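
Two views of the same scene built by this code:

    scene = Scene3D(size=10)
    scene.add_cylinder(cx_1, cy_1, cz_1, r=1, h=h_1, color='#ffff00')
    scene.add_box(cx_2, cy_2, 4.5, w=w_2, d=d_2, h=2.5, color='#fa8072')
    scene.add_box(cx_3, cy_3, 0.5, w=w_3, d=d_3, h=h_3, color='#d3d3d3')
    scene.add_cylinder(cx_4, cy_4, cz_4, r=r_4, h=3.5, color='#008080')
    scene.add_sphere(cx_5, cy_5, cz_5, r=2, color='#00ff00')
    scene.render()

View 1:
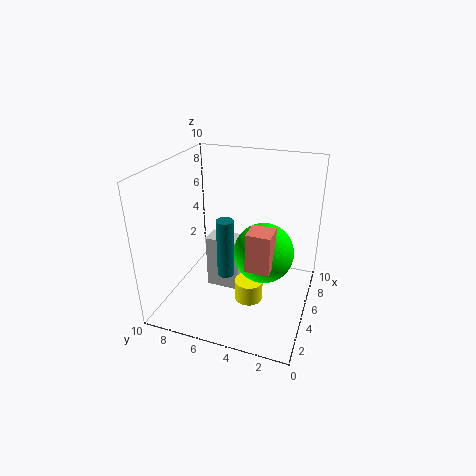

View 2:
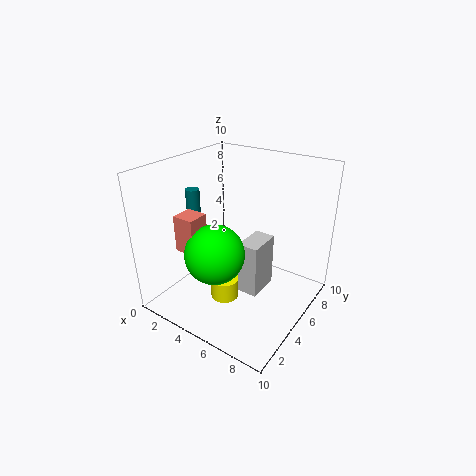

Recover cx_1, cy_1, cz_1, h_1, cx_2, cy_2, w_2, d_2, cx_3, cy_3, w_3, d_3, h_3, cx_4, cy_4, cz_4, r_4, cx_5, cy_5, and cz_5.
cx_1 = 4.5, cy_1 = 4, cz_1 = 0.5, h_1 = 1.5, cx_2 = 2, cy_2 = 2, w_2 = 1.5, d_2 = 1.5, cx_3 = 5, cy_3 = 5, w_3 = 1.5, d_3 = 2.5, h_3 = 4, cx_4 = 1.5, cy_4 = 4.5, cz_4 = 4.5, r_4 = 0.5, cx_5 = 4.5, cy_5 = 3, cz_5 = 4.5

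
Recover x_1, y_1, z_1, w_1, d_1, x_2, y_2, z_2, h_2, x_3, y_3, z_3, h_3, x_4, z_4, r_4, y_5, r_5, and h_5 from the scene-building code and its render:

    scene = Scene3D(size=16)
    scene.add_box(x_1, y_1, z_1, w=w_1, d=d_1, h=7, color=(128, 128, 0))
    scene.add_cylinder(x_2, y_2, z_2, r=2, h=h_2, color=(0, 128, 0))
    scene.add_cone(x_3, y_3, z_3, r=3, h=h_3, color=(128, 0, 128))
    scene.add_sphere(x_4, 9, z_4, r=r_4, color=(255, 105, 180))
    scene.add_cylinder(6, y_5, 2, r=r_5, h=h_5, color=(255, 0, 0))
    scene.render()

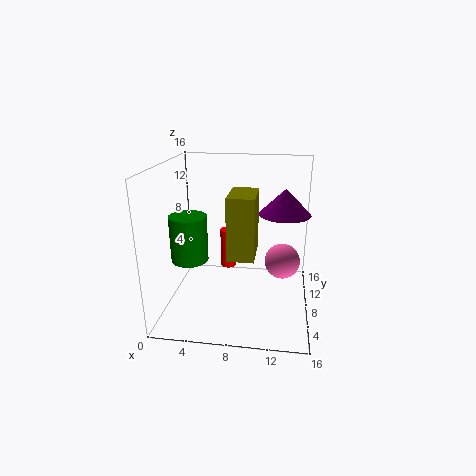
x_1 = 7; y_1 = 6; z_1 = 6; w_1 = 3; d_1 = 5; x_2 = 3; y_2 = 6; z_2 = 6; h_2 = 5; x_3 = 13; y_3 = 11; z_3 = 10; h_3 = 3; x_4 = 13; z_4 = 5; r_4 = 2; y_5 = 13; r_5 = 1; h_5 = 5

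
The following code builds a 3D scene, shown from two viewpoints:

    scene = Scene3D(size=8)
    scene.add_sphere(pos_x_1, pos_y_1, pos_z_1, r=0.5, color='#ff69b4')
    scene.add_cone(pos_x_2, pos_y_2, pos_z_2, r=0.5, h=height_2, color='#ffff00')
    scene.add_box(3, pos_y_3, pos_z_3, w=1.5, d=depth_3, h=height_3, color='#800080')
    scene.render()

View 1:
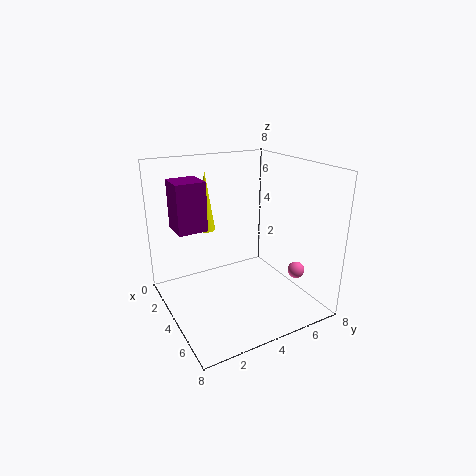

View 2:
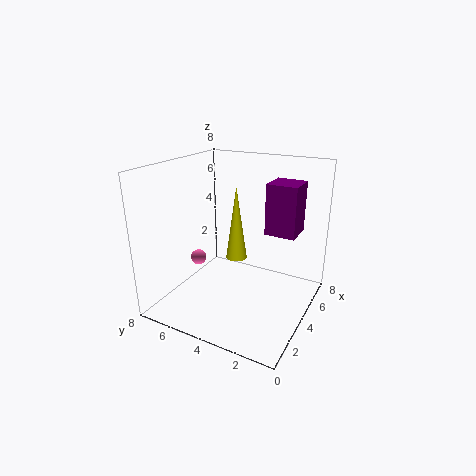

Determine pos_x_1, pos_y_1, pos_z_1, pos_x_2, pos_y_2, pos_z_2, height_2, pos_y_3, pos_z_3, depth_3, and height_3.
pos_x_1 = 5, pos_y_1 = 7.5, pos_z_1 = 1.5, pos_x_2 = 2, pos_y_2 = 3, pos_z_2 = 4, height_2 = 3.5, pos_y_3 = 0.5, pos_z_3 = 5, depth_3 = 1.5, height_3 = 2.5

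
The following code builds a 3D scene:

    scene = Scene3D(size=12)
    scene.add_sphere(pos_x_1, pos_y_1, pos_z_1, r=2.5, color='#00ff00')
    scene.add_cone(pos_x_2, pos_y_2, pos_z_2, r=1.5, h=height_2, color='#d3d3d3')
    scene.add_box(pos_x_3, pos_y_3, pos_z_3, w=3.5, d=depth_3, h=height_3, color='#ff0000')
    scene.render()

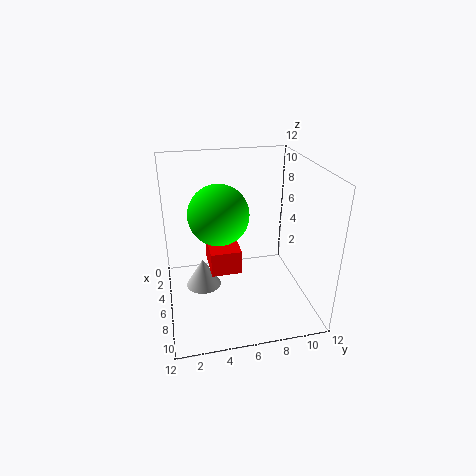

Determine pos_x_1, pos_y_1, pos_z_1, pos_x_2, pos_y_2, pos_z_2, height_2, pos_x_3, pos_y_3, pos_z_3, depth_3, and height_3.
pos_x_1 = 5.5; pos_y_1 = 4.5; pos_z_1 = 8; pos_x_2 = 5.5; pos_y_2 = 3; pos_z_2 = 1.5; height_2 = 2.5; pos_x_3 = 4; pos_y_3 = 3.5; pos_z_3 = 3.5; depth_3 = 2.5; height_3 = 2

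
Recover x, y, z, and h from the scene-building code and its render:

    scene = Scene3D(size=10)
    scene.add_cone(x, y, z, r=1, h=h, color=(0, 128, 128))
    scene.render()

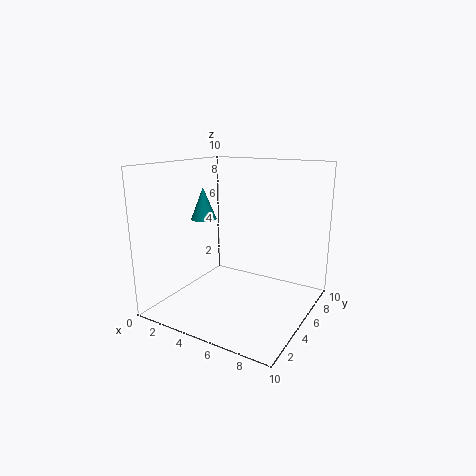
x = 1, y = 6.5, z = 5.5, h = 2.5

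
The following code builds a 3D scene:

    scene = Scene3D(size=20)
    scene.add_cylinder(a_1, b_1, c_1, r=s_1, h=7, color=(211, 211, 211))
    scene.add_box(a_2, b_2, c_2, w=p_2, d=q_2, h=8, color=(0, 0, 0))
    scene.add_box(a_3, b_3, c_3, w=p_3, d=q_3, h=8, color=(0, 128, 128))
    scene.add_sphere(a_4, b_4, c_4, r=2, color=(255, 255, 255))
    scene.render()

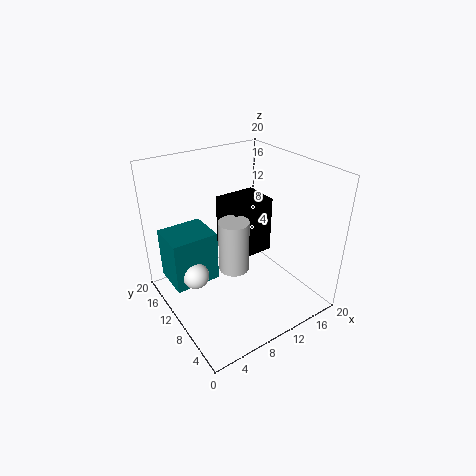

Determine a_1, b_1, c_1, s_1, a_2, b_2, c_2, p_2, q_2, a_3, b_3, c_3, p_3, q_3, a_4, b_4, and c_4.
a_1 = 8; b_1 = 8; c_1 = 7; s_1 = 2; a_2 = 9; b_2 = 9; c_2 = 7; p_2 = 6; q_2 = 5; a_3 = 2; b_3 = 14; c_3 = 1; p_3 = 7; q_3 = 6; a_4 = 5; b_4 = 14; c_4 = 3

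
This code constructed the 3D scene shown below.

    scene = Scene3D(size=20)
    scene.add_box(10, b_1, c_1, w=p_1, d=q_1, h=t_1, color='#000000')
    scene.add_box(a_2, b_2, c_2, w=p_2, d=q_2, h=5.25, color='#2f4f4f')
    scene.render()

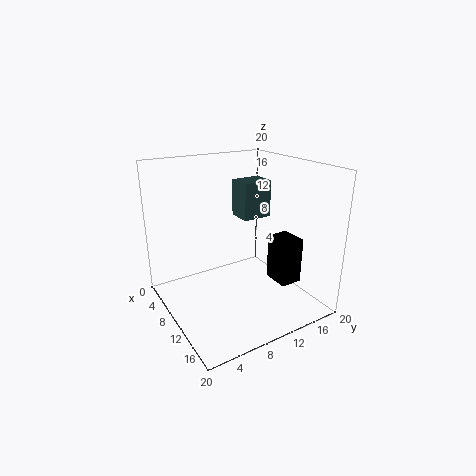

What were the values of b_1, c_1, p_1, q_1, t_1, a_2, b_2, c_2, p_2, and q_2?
b_1 = 15.25; c_1 = 2.5; p_1 = 4; q_1 = 3.25; t_1 = 6.75; a_2 = 6; b_2 = 11.5; c_2 = 12; p_2 = 3.5; q_2 = 4.25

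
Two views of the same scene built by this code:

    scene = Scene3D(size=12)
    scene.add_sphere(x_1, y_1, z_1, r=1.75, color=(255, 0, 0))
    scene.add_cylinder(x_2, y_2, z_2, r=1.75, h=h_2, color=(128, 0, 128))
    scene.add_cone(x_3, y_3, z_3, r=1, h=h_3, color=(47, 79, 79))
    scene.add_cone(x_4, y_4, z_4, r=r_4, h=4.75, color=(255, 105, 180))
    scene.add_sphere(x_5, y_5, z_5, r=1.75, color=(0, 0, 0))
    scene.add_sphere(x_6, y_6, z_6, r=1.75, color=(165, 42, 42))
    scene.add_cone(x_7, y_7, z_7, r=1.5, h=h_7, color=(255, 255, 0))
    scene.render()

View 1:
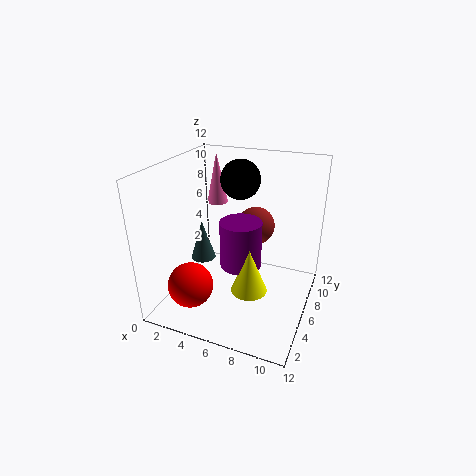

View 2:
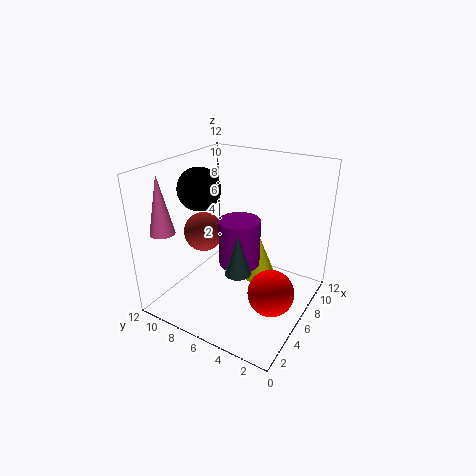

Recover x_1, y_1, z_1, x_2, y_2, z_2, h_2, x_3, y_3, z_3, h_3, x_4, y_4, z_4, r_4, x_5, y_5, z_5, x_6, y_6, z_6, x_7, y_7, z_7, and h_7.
x_1 = 3.75
y_1 = 1.75
z_1 = 3.5
x_2 = 6.25
y_2 = 6
z_2 = 3.5
h_2 = 4
x_3 = 3.5
y_3 = 4.5
z_3 = 4.5
h_3 = 3.25
x_4 = 2
y_4 = 10.5
z_4 = 7
r_4 = 1
x_5 = 5
y_5 = 9
z_5 = 10
x_6 = 6.25
y_6 = 9.75
z_6 = 5.5
x_7 = 7.5
y_7 = 4.75
z_7 = 2
h_7 = 3.75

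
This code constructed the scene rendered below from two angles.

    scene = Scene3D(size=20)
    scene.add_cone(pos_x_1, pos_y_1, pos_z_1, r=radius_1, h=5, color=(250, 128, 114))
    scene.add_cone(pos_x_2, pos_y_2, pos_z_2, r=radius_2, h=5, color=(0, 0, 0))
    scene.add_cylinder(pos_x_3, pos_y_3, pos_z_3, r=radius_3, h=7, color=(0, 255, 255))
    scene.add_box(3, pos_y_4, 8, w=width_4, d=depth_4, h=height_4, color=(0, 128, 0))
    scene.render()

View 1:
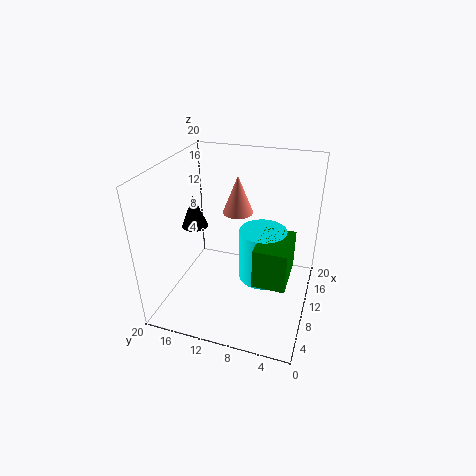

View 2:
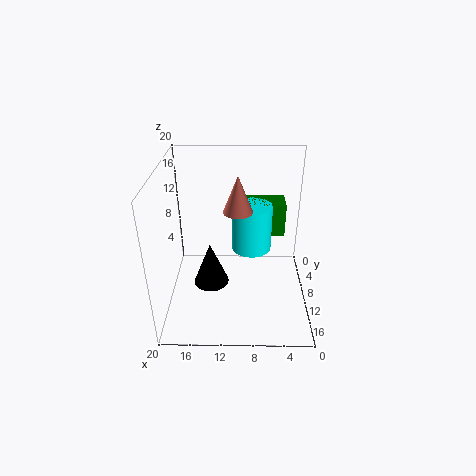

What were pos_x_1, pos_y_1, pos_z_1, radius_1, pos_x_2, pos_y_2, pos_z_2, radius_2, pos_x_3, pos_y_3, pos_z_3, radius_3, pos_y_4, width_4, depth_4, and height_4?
pos_x_1 = 10; pos_y_1 = 10; pos_z_1 = 14; radius_1 = 2; pos_x_2 = 13; pos_y_2 = 18; pos_z_2 = 9; radius_2 = 2; pos_x_3 = 8; pos_y_3 = 6; pos_z_3 = 6; radius_3 = 3; pos_y_4 = 2; width_4 = 6; depth_4 = 4; height_4 = 5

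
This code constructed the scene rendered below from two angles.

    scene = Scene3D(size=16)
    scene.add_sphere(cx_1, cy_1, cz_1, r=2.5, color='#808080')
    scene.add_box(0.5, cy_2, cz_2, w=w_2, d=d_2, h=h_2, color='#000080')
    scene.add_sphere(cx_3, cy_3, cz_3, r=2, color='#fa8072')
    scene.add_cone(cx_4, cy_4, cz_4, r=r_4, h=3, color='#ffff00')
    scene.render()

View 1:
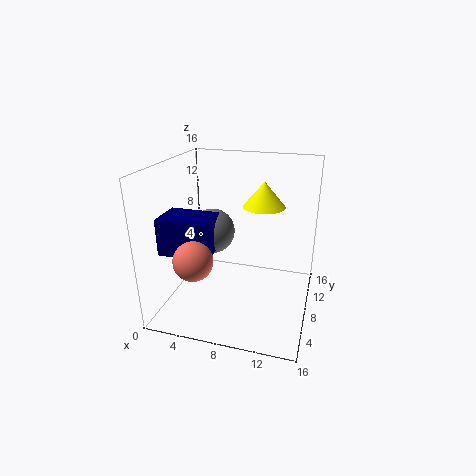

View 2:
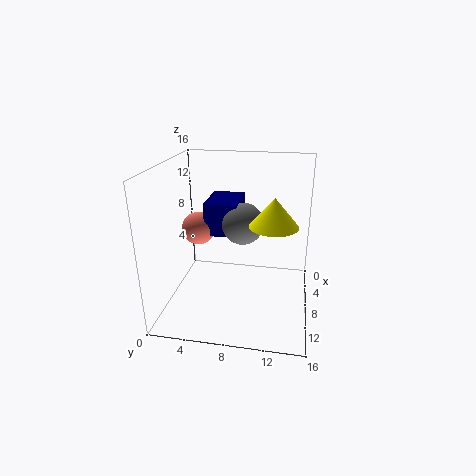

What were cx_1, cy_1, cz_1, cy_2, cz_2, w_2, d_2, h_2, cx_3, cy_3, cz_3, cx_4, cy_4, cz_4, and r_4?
cx_1 = 5; cy_1 = 8; cz_1 = 8.5; cy_2 = 3.5; cz_2 = 7; w_2 = 5.5; d_2 = 4; h_2 = 4; cx_3 = 5; cy_3 = 2.5; cz_3 = 7.5; cx_4 = 10; cy_4 = 12; cz_4 = 10.5; r_4 = 2.5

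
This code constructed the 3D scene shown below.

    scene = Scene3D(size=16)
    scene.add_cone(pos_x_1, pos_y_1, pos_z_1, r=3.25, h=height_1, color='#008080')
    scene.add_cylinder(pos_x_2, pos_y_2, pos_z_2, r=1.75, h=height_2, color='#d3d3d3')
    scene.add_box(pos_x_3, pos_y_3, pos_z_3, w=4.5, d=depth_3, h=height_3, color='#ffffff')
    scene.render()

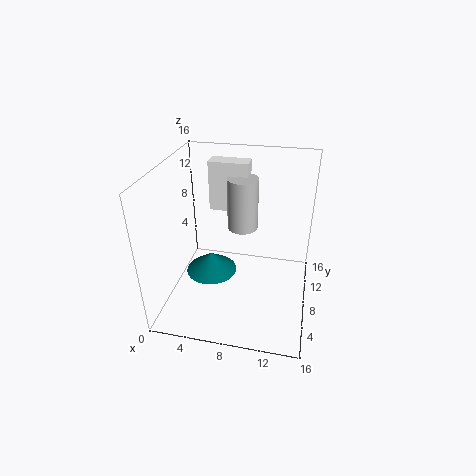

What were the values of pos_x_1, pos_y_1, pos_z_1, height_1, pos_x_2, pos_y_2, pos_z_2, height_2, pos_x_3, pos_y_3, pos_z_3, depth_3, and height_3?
pos_x_1 = 3.75; pos_y_1 = 11; pos_z_1 = 0.75; height_1 = 2.5; pos_x_2 = 8; pos_y_2 = 10.5; pos_z_2 = 8; height_2 = 6; pos_x_3 = 4; pos_y_3 = 10.75; pos_z_3 = 9.75; depth_3 = 2; height_3 = 5.75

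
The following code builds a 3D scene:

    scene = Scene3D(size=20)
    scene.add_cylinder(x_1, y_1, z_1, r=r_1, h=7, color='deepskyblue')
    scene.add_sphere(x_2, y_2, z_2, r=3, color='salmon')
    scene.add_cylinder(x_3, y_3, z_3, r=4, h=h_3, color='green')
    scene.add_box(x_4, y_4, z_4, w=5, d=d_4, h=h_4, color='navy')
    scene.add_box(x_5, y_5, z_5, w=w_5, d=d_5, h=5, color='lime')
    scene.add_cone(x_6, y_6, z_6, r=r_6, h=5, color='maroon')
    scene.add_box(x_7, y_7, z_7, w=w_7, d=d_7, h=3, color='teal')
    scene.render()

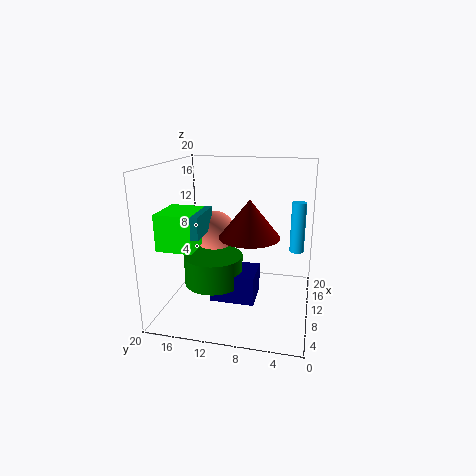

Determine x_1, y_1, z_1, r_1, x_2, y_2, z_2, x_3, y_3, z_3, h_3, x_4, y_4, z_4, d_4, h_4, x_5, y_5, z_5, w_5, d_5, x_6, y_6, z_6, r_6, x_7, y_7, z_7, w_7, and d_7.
x_1 = 12
y_1 = 2
z_1 = 8
r_1 = 1
x_2 = 12
y_2 = 14
z_2 = 10
x_3 = 8
y_3 = 13
z_3 = 4
h_3 = 4
x_4 = 6
y_4 = 7
z_4 = 2
d_4 = 6
h_4 = 4
x_5 = 5
y_5 = 15
z_5 = 9
w_5 = 6
d_5 = 5
x_6 = 8
y_6 = 8
z_6 = 11
r_6 = 4
x_7 = 5
y_7 = 14
z_7 = 11
w_7 = 6
d_7 = 4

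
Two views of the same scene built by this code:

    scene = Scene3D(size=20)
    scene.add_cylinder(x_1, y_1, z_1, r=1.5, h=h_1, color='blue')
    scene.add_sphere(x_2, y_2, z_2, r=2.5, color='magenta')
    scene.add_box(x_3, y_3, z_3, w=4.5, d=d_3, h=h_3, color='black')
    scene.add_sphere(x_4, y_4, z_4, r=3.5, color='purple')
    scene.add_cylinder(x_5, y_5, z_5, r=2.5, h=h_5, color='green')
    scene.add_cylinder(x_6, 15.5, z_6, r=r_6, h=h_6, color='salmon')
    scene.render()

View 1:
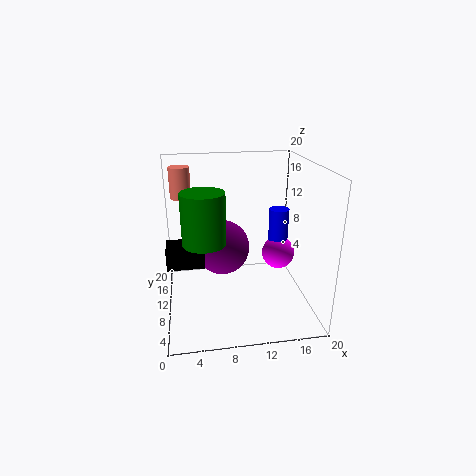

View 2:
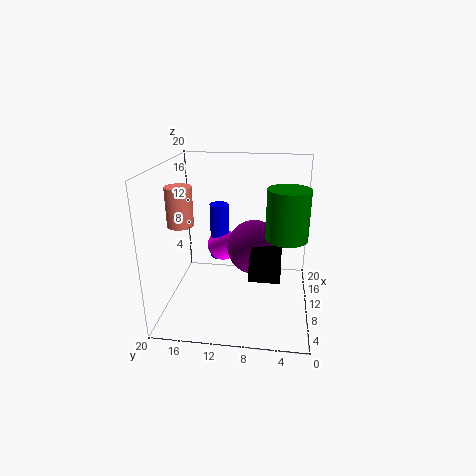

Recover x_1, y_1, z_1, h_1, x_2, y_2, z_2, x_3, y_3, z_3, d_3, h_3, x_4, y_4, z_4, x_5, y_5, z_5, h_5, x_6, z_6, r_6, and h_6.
x_1 = 17, y_1 = 14, z_1 = 3.5, h_1 = 9, x_2 = 17, y_2 = 13.5, z_2 = 5.5, x_3 = 0.5, y_3 = 4, z_3 = 9, d_3 = 3.5, h_3 = 2.5, x_4 = 7.5, y_4 = 7.5, z_4 = 10, x_5 = 5, y_5 = 3.5, z_5 = 12.5, h_5 = 6, x_6 = 2.5, z_6 = 14.5, r_6 = 1.5, h_6 = 4.5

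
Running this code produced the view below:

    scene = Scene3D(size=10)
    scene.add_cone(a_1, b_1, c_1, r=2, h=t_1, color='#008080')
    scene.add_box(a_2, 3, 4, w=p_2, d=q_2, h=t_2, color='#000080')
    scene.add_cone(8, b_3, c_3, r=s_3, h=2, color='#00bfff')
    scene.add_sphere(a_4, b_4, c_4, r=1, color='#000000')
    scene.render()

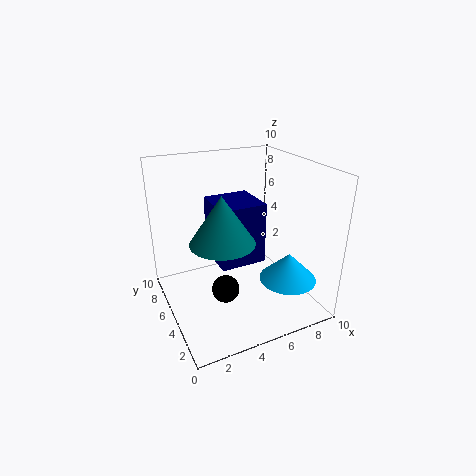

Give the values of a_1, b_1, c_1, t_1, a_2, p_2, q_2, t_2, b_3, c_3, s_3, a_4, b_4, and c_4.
a_1 = 3, b_1 = 3, c_1 = 6, t_1 = 3, a_2 = 3, p_2 = 3, q_2 = 3, t_2 = 4, b_3 = 3, c_3 = 2, s_3 = 2, a_4 = 4, b_4 = 5, c_4 = 1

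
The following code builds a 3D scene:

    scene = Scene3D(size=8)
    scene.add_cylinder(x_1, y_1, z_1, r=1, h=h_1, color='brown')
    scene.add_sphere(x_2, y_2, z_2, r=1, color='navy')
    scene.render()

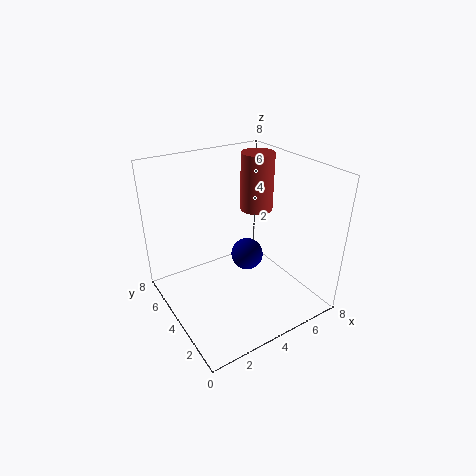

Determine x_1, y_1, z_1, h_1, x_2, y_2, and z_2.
x_1 = 6.5; y_1 = 5.75; z_1 = 4.5; h_1 = 3.5; x_2 = 5.5; y_2 = 5.25; z_2 = 1.75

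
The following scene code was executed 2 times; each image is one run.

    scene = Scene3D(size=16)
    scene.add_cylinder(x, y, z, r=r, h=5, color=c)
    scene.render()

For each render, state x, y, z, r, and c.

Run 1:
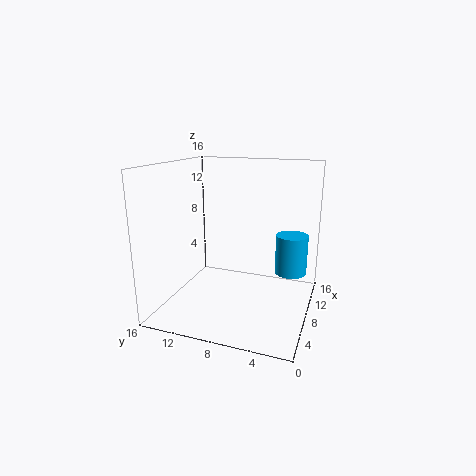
x = 14
y = 3
z = 2
r = 2
c = 'deepskyblue'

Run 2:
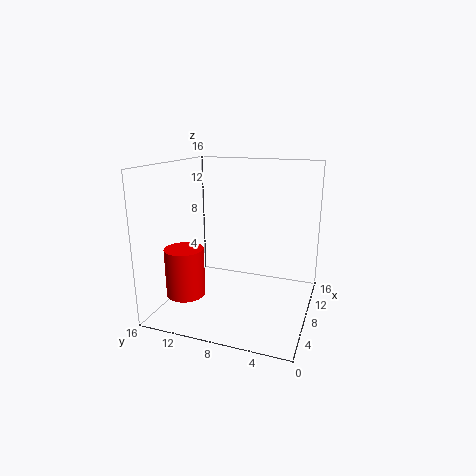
x = 3
y = 12
z = 3
r = 2
c = 'red'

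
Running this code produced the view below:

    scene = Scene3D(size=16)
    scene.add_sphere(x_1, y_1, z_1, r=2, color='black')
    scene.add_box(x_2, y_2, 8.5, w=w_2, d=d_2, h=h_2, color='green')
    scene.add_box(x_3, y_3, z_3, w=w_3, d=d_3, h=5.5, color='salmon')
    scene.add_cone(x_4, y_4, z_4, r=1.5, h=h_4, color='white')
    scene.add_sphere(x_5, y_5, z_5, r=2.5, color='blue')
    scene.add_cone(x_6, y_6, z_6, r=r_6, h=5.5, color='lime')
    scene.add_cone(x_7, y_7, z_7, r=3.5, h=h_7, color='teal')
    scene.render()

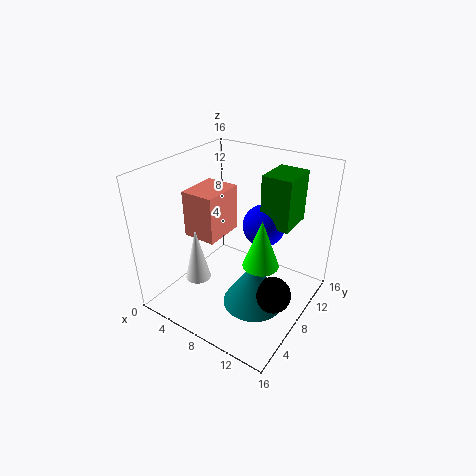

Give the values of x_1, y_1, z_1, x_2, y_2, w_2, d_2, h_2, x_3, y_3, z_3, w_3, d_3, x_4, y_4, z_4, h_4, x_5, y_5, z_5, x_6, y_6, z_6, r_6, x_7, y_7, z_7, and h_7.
x_1 = 13, y_1 = 7.5, z_1 = 2.5, x_2 = 9, y_2 = 11, w_2 = 3.5, d_2 = 4.5, h_2 = 6, x_3 = 1.5, y_3 = 6.5, z_3 = 7, w_3 = 4, d_3 = 5, x_4 = 3.5, y_4 = 6, z_4 = 2, h_4 = 6.5, x_5 = 9, y_5 = 12, z_5 = 8, x_6 = 11, y_6 = 8, z_6 = 5.5, r_6 = 2, x_7 = 10.5, y_7 = 7.5, z_7 = 0.5, h_7 = 5.5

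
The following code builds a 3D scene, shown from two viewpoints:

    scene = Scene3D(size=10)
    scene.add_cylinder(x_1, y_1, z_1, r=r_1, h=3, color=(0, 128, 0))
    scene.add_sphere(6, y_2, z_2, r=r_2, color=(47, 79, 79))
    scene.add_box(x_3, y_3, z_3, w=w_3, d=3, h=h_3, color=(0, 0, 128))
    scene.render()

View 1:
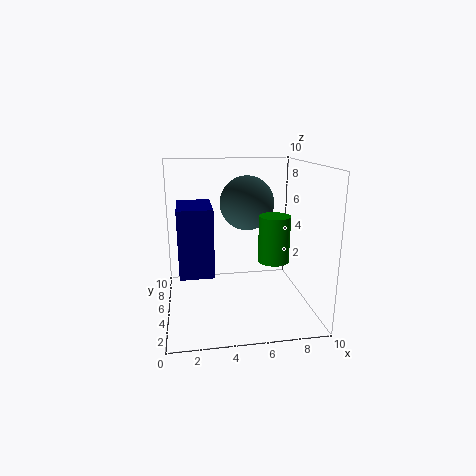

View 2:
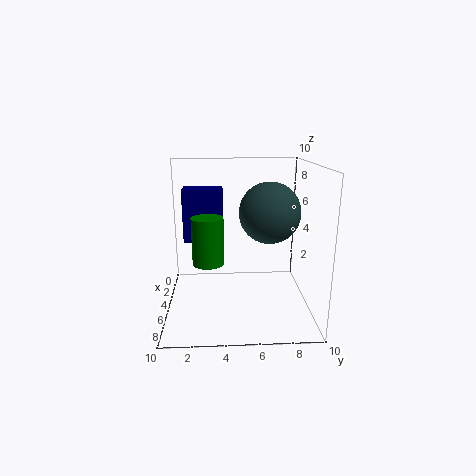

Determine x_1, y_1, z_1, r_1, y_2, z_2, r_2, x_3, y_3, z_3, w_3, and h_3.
x_1 = 7; y_1 = 3; z_1 = 4; r_1 = 1; y_2 = 7; z_2 = 7; r_2 = 2; x_3 = 1; y_3 = 1; z_3 = 4; w_3 = 2; h_3 = 4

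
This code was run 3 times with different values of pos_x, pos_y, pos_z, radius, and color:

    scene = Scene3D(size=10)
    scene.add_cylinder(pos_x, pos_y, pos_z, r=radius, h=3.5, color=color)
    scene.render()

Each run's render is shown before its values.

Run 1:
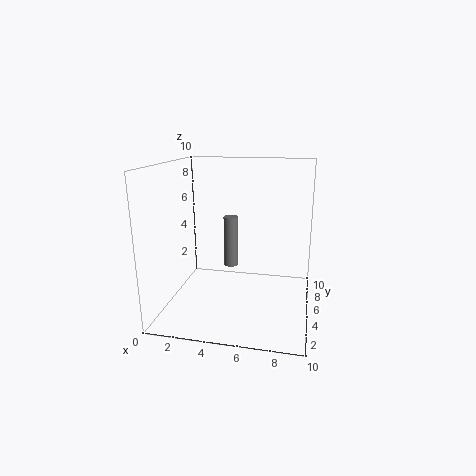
pos_x = 4.5
pos_y = 5
pos_z = 3
radius = 0.5
color = 'gray'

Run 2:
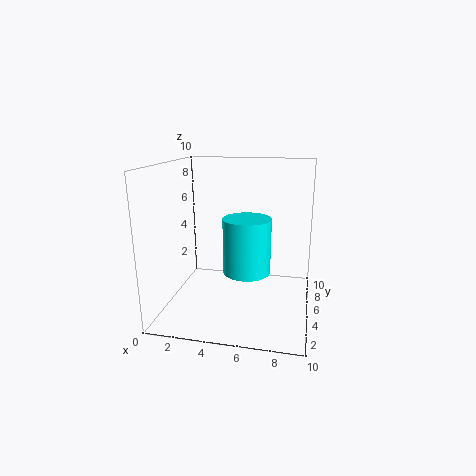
pos_x = 6
pos_y = 3
pos_z = 3.5
radius = 1.5
color = 'cyan'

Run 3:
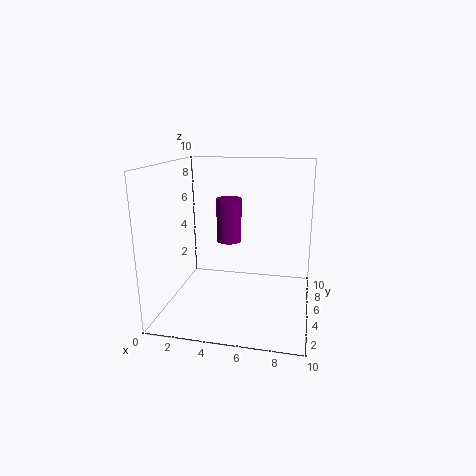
pos_x = 3.5
pos_y = 8.5
pos_z = 3.5
radius = 1
color = 'purple'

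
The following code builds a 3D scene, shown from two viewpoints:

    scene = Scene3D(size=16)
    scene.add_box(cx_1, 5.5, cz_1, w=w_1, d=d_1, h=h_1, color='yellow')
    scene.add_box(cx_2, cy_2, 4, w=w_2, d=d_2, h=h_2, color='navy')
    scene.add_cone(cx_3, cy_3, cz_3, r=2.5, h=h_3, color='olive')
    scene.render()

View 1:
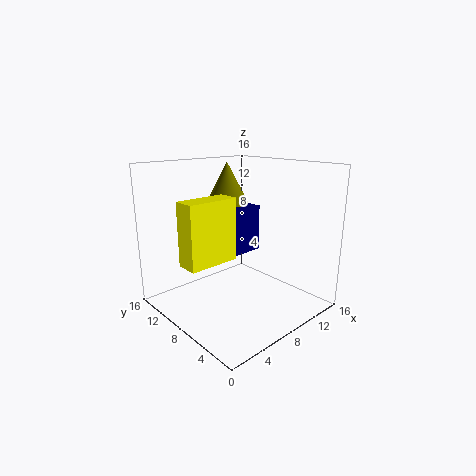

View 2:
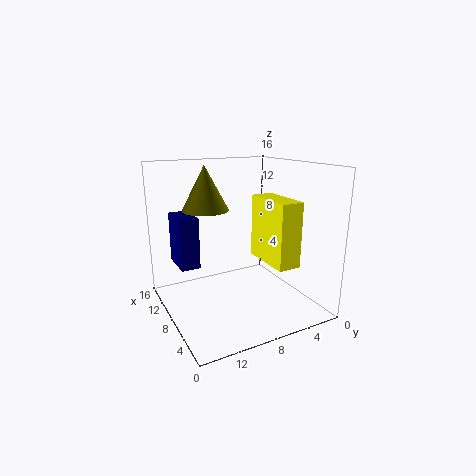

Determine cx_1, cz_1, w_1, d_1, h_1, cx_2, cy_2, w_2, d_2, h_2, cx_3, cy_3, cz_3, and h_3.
cx_1 = 0.25; cz_1 = 7; w_1 = 5.25; d_1 = 2.25; h_1 = 6.25; cx_2 = 10.75; cy_2 = 11.5; w_2 = 4.25; d_2 = 2.25; h_2 = 6; cx_3 = 9.25; cy_3 = 11.25; cz_3 = 11.25; h_3 = 4.75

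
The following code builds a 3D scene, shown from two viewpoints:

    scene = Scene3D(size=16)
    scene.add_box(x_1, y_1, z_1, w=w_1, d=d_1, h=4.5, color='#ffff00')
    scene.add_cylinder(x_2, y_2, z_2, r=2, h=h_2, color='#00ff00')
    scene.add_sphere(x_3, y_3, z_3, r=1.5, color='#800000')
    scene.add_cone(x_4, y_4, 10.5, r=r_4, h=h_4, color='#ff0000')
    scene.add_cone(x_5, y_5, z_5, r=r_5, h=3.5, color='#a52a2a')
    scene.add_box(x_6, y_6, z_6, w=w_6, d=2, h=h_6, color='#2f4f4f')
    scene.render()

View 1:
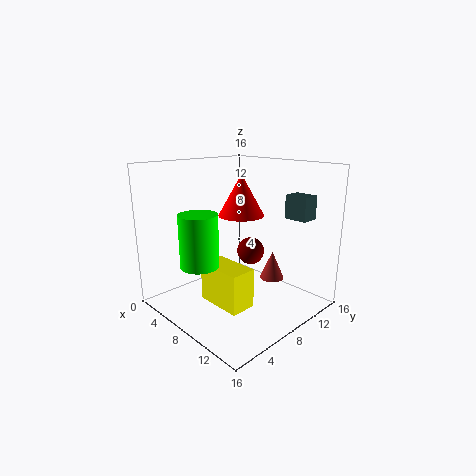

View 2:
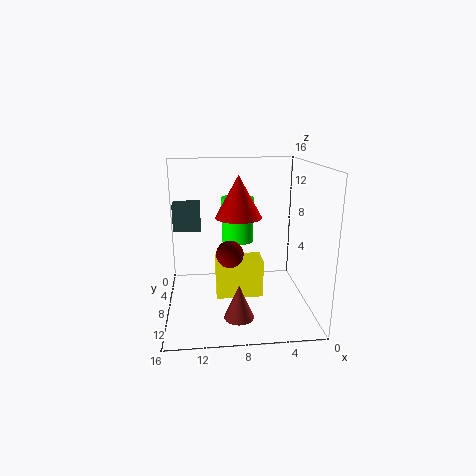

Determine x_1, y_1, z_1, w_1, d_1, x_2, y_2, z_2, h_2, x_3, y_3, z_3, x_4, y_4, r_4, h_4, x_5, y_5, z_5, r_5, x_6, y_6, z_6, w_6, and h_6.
x_1 = 5, y_1 = 5, z_1 = 0.5, w_1 = 5.5, d_1 = 3, x_2 = 7.5, y_2 = 3, z_2 = 6, h_2 = 5.5, x_3 = 9, y_3 = 9, z_3 = 6.5, x_4 = 8, y_4 = 8.5, r_4 = 2.5, h_4 = 4.5, x_5 = 8.5, y_5 = 13.5, z_5 = 1.5, r_5 = 1.5, x_6 = 12, y_6 = 11, z_6 = 10.5, w_6 = 2.5, h_6 = 2.5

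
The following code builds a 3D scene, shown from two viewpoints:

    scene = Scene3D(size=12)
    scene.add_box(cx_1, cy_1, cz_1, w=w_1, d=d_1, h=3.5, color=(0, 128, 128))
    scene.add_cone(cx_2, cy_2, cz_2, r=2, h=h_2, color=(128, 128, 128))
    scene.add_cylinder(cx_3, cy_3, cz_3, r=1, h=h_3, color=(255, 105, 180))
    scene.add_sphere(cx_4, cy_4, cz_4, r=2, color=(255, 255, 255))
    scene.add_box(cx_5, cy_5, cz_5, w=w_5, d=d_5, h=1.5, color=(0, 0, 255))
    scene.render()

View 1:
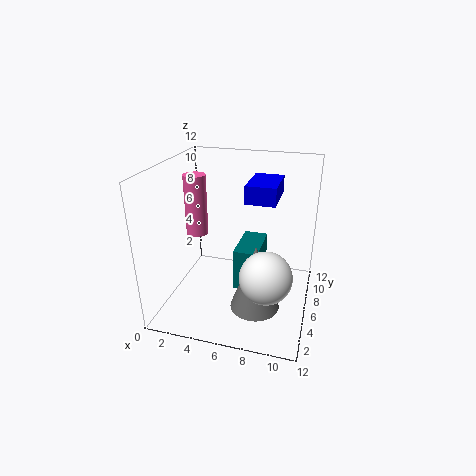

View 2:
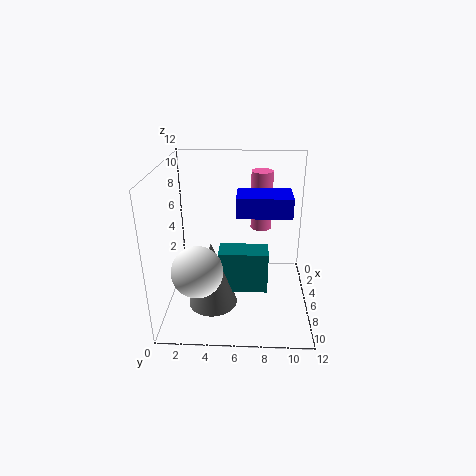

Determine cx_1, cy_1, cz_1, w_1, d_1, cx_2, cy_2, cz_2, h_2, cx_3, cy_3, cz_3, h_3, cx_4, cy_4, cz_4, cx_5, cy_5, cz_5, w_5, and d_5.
cx_1 = 6; cy_1 = 4.5; cz_1 = 2; w_1 = 2; d_1 = 4; cx_2 = 8; cy_2 = 4; cz_2 = 1; h_2 = 5.5; cx_3 = 1.5; cy_3 = 8; cz_3 = 5; h_3 = 5.5; cx_4 = 9; cy_4 = 3; cz_4 = 4.5; cx_5 = 6.5; cy_5 = 6; cz_5 = 9; w_5 = 2.5; d_5 = 4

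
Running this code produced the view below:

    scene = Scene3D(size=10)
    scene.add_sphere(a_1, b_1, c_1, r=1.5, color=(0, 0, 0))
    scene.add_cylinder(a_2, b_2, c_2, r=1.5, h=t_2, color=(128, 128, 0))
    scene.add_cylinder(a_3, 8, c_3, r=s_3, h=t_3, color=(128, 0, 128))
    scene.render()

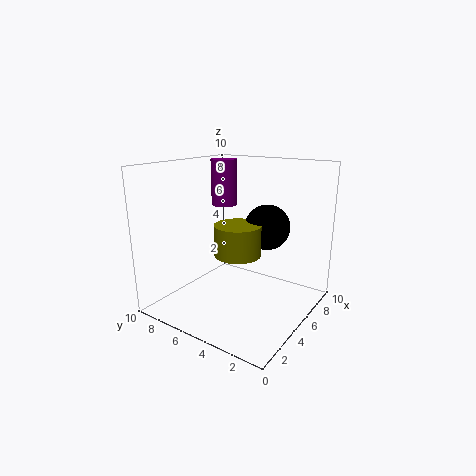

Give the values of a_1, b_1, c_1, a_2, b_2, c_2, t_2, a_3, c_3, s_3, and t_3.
a_1 = 5.5; b_1 = 3; c_1 = 6; a_2 = 3.5; b_2 = 4; c_2 = 4.5; t_2 = 2; a_3 = 7.5; c_3 = 6.5; s_3 = 1; t_3 = 3.5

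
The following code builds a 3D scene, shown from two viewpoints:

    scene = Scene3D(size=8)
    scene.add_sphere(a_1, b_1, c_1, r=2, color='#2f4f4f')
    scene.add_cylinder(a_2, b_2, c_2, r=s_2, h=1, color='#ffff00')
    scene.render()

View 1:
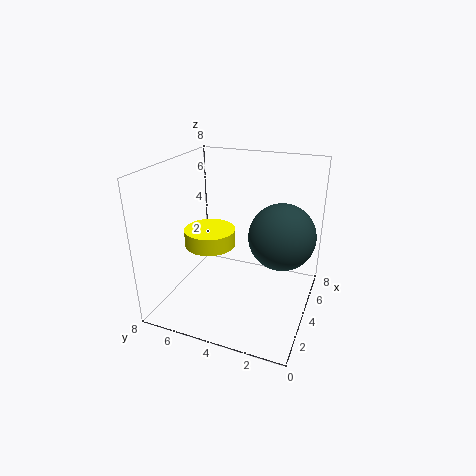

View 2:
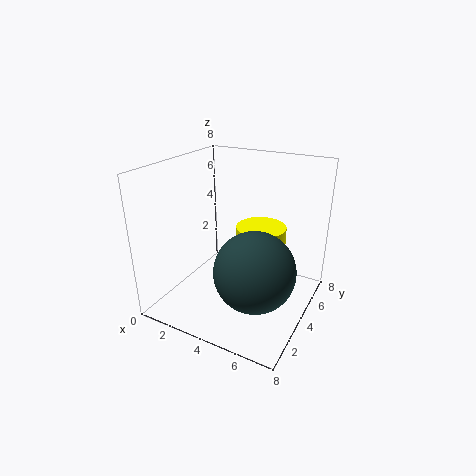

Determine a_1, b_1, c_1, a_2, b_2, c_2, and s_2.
a_1 = 6, b_1 = 2, c_1 = 3.5, a_2 = 4.5, b_2 = 6, c_2 = 3, s_2 = 1.5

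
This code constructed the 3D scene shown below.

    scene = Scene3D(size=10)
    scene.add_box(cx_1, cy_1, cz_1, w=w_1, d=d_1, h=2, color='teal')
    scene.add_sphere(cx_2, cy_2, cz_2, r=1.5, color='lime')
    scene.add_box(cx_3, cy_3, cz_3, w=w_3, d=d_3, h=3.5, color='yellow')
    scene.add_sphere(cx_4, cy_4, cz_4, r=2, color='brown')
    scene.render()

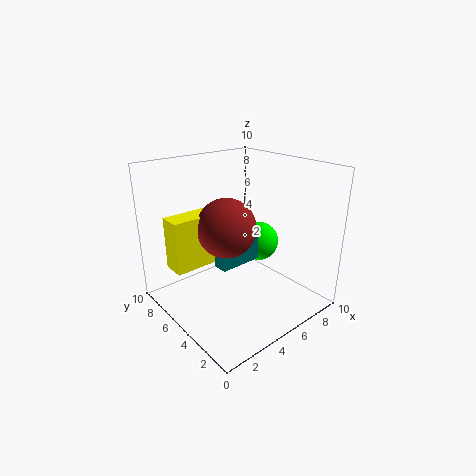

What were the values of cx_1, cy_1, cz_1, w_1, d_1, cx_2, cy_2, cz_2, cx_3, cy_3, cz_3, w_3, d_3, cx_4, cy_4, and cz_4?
cx_1 = 3, cy_1 = 4, cz_1 = 3.5, w_1 = 3, d_1 = 1, cx_2 = 8, cy_2 = 6, cz_2 = 3.5, cx_3 = 0.5, cy_3 = 5.5, cz_3 = 3.5, w_3 = 3, d_3 = 1.5, cx_4 = 4, cy_4 = 5, cz_4 = 6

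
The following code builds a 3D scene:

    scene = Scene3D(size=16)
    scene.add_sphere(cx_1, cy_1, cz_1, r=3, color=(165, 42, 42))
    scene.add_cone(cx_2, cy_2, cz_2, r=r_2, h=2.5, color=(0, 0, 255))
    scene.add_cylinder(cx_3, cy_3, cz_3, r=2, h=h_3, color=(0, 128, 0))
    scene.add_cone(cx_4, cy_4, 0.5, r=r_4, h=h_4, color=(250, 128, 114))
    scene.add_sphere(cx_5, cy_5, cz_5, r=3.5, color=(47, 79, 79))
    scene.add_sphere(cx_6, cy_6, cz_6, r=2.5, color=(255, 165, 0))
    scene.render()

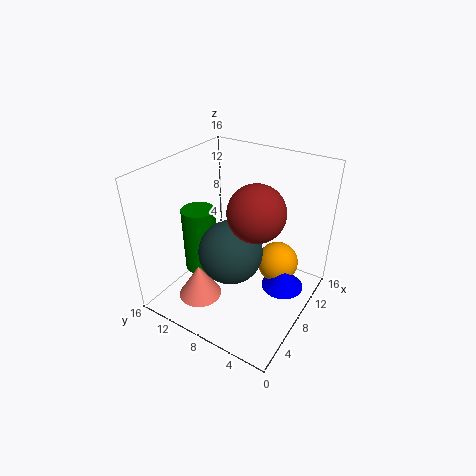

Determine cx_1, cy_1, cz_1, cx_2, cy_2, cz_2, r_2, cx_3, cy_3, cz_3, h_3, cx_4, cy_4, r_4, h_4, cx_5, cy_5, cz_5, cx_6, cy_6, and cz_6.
cx_1 = 7.5
cy_1 = 5.5
cz_1 = 12
cx_2 = 11
cy_2 = 3.5
cz_2 = 1
r_2 = 2.5
cx_3 = 8
cy_3 = 13.5
cz_3 = 2
h_3 = 8
cx_4 = 5
cy_4 = 11.5
r_4 = 2.5
h_4 = 4
cx_5 = 6.5
cy_5 = 8
cz_5 = 7
cx_6 = 12.5
cy_6 = 5
cz_6 = 3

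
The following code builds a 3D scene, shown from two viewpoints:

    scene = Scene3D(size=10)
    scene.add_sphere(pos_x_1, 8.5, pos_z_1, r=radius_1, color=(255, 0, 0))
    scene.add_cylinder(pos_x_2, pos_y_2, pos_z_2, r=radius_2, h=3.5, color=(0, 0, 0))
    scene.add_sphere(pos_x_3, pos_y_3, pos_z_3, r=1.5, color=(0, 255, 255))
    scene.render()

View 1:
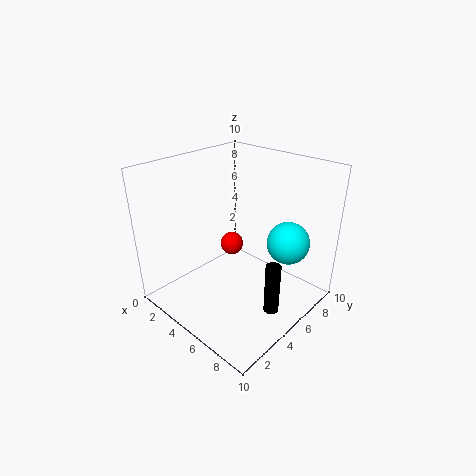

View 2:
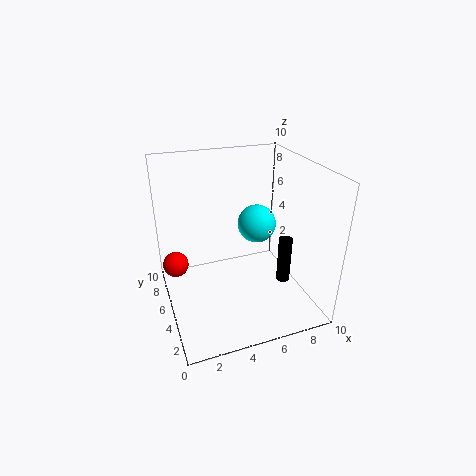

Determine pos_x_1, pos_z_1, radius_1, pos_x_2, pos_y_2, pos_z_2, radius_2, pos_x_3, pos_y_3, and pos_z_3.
pos_x_1 = 1
pos_z_1 = 1.5
radius_1 = 1
pos_x_2 = 8.5
pos_y_2 = 4.5
pos_z_2 = 1
radius_2 = 0.5
pos_x_3 = 7.5
pos_y_3 = 7.5
pos_z_3 = 4.5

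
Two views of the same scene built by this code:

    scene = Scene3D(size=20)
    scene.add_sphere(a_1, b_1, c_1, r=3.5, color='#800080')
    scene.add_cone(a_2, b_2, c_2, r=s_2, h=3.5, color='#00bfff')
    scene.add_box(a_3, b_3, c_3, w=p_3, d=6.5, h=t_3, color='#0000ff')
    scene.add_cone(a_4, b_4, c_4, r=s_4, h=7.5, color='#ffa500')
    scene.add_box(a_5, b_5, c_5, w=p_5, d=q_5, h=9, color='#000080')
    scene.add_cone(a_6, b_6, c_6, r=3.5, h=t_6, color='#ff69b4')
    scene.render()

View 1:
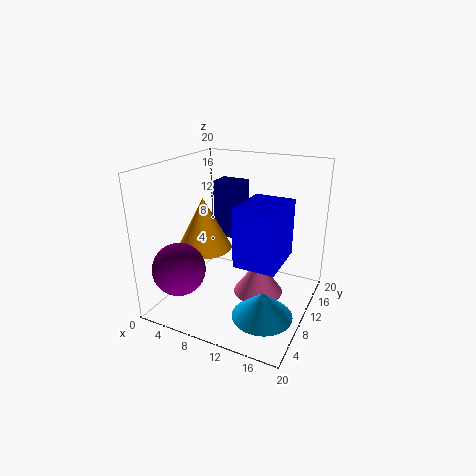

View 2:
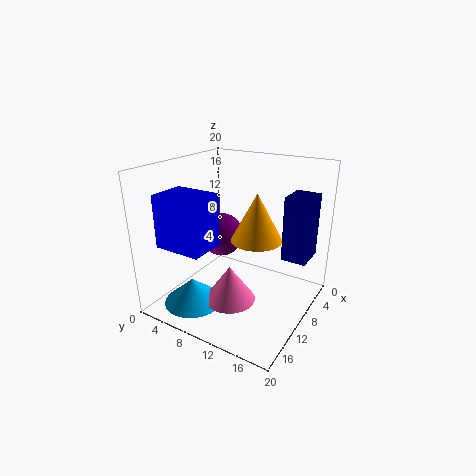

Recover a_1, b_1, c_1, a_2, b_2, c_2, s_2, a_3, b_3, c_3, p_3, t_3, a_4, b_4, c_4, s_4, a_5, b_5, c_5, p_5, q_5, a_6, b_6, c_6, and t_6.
a_1 = 4.5; b_1 = 3.5; c_1 = 7; a_2 = 15.5; b_2 = 6; c_2 = 1.5; s_2 = 4; a_3 = 13; b_3 = 2.5; c_3 = 10; p_3 = 5; t_3 = 7; a_4 = 4.5; b_4 = 10; c_4 = 7.5; s_4 = 4; a_5 = 3; b_5 = 15.5; c_5 = 7; p_5 = 4.5; q_5 = 3.5; a_6 = 13; b_6 = 10.5; c_6 = 2; t_6 = 5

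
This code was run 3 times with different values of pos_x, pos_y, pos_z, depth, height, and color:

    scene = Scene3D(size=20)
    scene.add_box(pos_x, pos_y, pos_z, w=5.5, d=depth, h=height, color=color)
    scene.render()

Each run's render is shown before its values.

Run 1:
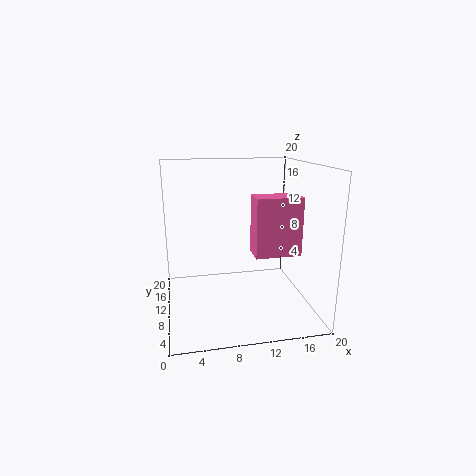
pos_x = 10.5, pos_y = 2, pos_z = 10, depth = 3, height = 7, color = 'hotpink'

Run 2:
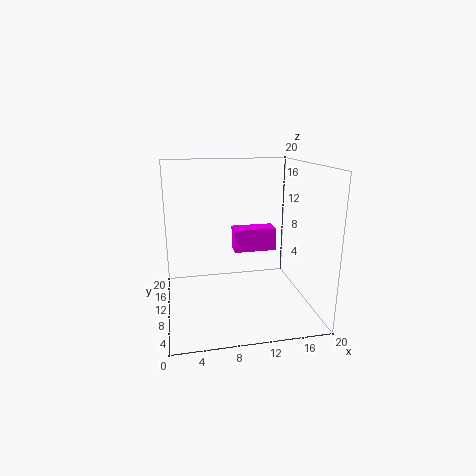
pos_x = 9, pos_y = 7, pos_z = 9, depth = 2.5, height = 3, color = 'magenta'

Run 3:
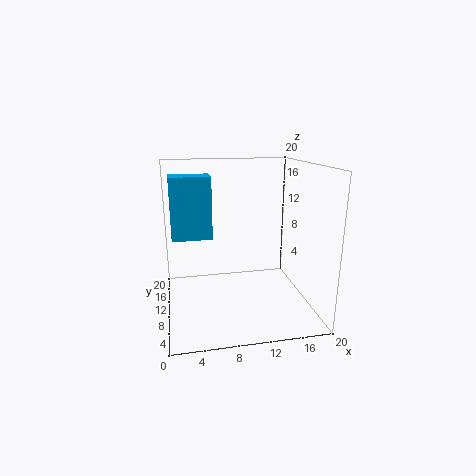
pos_x = 1, pos_y = 10, pos_z = 10, depth = 3.5, height = 8.5, color = 'deepskyblue'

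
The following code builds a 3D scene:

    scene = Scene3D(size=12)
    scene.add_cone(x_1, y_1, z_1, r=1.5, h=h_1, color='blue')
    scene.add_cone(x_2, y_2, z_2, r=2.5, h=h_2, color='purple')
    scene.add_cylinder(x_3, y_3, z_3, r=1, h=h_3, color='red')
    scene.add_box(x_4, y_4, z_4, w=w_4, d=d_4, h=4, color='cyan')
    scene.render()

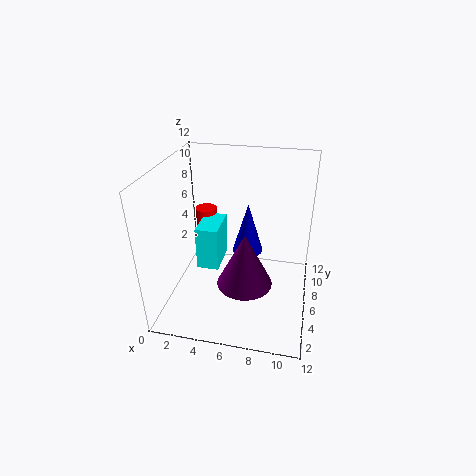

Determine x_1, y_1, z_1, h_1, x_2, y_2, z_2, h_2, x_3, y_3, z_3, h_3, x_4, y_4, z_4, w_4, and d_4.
x_1 = 6; y_1 = 10.5; z_1 = 2; h_1 = 5; x_2 = 6.5; y_2 = 6.5; z_2 = 1; h_2 = 5; x_3 = 2; y_3 = 10; z_3 = 4; h_3 = 2.5; x_4 = 2; y_4 = 6.5; z_4 = 2; w_4 = 2; d_4 = 3.5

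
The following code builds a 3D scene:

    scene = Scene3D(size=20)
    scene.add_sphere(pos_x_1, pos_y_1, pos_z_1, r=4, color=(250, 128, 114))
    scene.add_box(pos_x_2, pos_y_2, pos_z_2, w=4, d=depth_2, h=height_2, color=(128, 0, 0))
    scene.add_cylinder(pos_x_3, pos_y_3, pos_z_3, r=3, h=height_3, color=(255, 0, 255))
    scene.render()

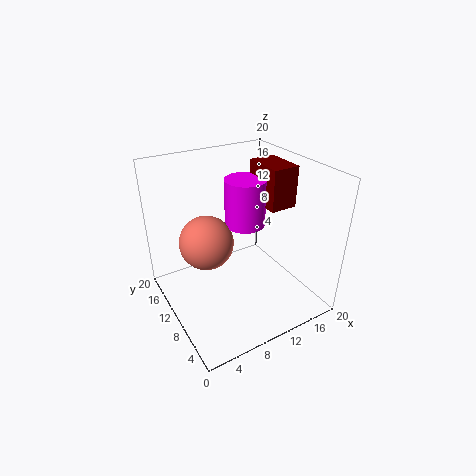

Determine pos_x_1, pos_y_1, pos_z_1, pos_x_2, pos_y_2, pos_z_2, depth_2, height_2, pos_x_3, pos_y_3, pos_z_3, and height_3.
pos_x_1 = 7, pos_y_1 = 14, pos_z_1 = 8, pos_x_2 = 15, pos_y_2 = 9, pos_z_2 = 13, depth_2 = 6, height_2 = 6, pos_x_3 = 13, pos_y_3 = 13, pos_z_3 = 10, height_3 = 7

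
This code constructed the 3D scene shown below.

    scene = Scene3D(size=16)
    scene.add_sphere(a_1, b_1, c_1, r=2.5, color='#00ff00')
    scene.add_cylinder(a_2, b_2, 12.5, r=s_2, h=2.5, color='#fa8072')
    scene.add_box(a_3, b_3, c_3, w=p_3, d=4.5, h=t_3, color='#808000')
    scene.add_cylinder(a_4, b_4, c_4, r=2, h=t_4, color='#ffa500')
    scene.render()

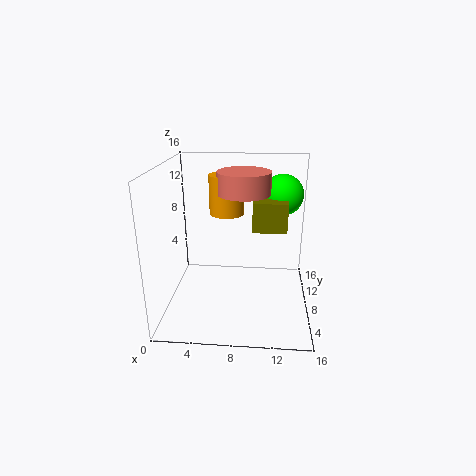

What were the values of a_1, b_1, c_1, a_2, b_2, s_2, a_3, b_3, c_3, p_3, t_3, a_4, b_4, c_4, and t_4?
a_1 = 13; b_1 = 13.5; c_1 = 11.5; a_2 = 8.5; b_2 = 10; s_2 = 3; a_3 = 9.5; b_3 = 9.5; c_3 = 8; p_3 = 4; t_3 = 3.5; a_4 = 6.5; b_4 = 10.5; c_4 = 10; t_4 = 4.5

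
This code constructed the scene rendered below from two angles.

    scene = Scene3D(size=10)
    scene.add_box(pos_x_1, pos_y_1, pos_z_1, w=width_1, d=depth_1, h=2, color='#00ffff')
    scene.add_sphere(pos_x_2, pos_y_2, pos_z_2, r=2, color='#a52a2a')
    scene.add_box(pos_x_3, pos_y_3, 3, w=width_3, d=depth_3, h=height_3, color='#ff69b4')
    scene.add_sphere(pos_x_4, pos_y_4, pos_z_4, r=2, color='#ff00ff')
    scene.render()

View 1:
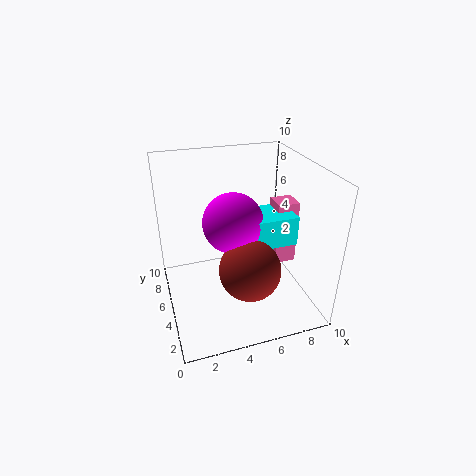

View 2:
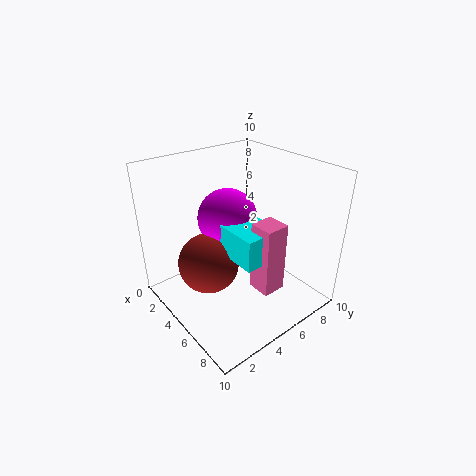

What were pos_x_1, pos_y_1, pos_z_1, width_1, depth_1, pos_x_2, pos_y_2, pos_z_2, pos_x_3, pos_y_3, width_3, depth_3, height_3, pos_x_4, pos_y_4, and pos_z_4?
pos_x_1 = 5.5, pos_y_1 = 3, pos_z_1 = 5, width_1 = 3, depth_1 = 2.5, pos_x_2 = 5, pos_y_2 = 2.5, pos_z_2 = 4, pos_x_3 = 7.5, pos_y_3 = 4, width_3 = 1.5, depth_3 = 1.5, height_3 = 4.5, pos_x_4 = 4.5, pos_y_4 = 4.5, pos_z_4 = 6.5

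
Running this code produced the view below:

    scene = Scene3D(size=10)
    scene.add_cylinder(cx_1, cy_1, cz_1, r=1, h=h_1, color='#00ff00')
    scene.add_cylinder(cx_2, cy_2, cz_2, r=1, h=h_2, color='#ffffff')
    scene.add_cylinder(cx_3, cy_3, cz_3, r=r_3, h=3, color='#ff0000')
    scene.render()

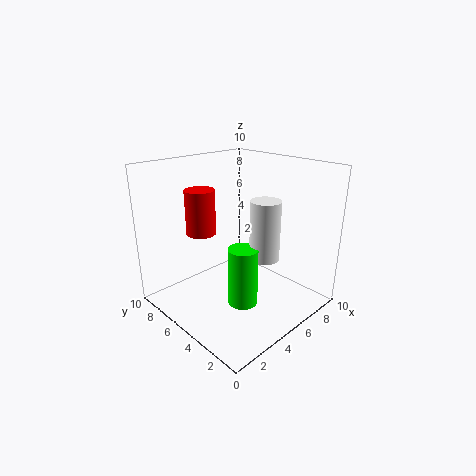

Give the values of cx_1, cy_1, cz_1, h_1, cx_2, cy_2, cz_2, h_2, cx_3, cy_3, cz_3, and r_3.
cx_1 = 4
cy_1 = 3.5
cz_1 = 1
h_1 = 4
cx_2 = 5.5
cy_2 = 3
cz_2 = 4
h_2 = 4
cx_3 = 3
cy_3 = 6.5
cz_3 = 5.5
r_3 = 1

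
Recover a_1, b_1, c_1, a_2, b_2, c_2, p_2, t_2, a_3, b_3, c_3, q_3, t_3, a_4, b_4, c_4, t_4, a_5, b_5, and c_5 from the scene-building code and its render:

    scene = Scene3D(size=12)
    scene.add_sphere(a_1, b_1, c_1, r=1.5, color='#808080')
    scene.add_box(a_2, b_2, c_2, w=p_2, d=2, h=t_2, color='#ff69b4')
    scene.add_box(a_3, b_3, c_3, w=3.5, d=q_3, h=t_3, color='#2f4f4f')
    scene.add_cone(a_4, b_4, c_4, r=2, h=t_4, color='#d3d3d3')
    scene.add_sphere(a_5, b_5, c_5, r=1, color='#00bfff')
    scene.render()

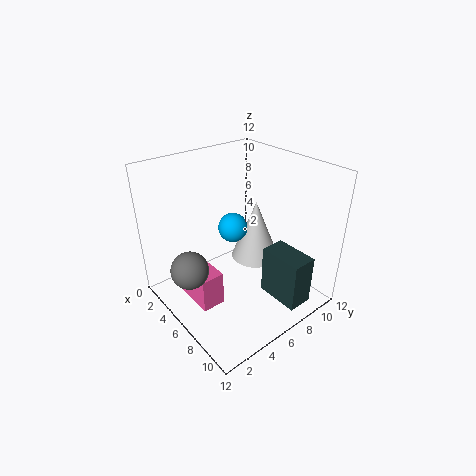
a_1 = 5.5
b_1 = 1.5
c_1 = 4.5
a_2 = 2.5
b_2 = 2
c_2 = 0.5
p_2 = 4
t_2 = 3
a_3 = 8.5
b_3 = 6.5
c_3 = 2
q_3 = 2
t_3 = 4
a_4 = 6.5
b_4 = 7.5
c_4 = 4
t_4 = 5
a_5 = 8.5
b_5 = 3.5
c_5 = 9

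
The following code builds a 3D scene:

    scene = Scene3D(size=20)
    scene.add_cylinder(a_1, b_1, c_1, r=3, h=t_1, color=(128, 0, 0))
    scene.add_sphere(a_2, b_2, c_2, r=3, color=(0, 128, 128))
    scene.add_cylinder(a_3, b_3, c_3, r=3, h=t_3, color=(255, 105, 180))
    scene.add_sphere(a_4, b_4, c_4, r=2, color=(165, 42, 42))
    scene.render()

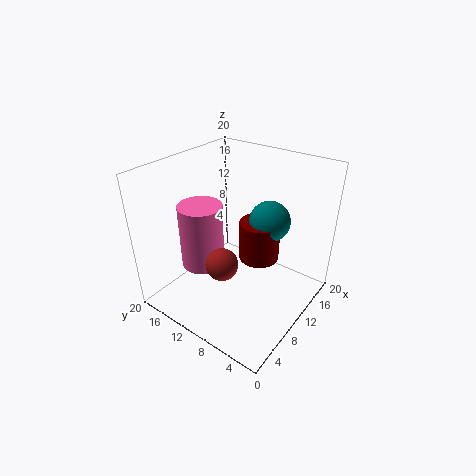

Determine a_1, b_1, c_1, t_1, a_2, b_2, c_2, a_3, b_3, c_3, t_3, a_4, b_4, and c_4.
a_1 = 14, b_1 = 9, c_1 = 5, t_1 = 6, a_2 = 15, b_2 = 8, c_2 = 11, a_3 = 7, b_3 = 14, c_3 = 6, t_3 = 9, a_4 = 4, b_4 = 8, c_4 = 10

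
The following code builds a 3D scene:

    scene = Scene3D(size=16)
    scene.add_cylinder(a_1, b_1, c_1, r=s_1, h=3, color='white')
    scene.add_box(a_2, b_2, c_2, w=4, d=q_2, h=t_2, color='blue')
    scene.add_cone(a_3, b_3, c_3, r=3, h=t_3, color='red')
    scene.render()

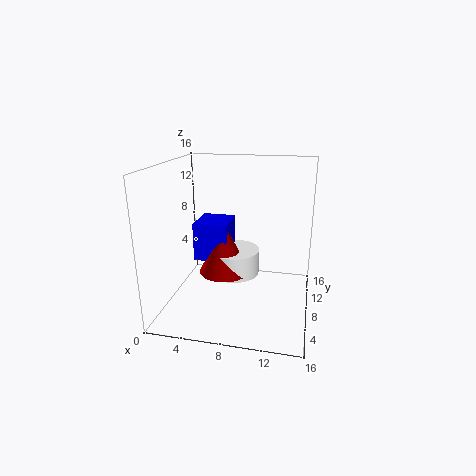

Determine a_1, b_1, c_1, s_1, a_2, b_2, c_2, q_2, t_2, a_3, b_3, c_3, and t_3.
a_1 = 7
b_1 = 10.5
c_1 = 2.5
s_1 = 3
a_2 = 2.5
b_2 = 8.5
c_2 = 4.5
q_2 = 4.5
t_2 = 4.5
a_3 = 6
b_3 = 9.5
c_3 = 3
t_3 = 6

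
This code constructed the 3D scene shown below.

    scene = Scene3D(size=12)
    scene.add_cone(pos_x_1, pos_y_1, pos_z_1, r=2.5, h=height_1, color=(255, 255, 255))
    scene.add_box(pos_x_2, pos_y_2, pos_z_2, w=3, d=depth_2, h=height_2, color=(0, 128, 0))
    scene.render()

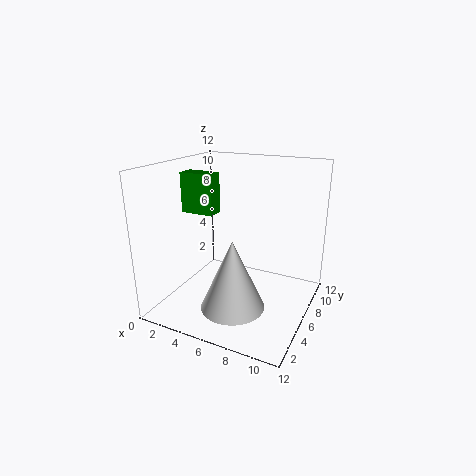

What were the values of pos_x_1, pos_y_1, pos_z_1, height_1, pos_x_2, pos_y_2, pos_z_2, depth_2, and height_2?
pos_x_1 = 7, pos_y_1 = 3, pos_z_1 = 1.5, height_1 = 5.5, pos_x_2 = 0.5, pos_y_2 = 6, pos_z_2 = 7.5, depth_2 = 1.5, height_2 = 3.5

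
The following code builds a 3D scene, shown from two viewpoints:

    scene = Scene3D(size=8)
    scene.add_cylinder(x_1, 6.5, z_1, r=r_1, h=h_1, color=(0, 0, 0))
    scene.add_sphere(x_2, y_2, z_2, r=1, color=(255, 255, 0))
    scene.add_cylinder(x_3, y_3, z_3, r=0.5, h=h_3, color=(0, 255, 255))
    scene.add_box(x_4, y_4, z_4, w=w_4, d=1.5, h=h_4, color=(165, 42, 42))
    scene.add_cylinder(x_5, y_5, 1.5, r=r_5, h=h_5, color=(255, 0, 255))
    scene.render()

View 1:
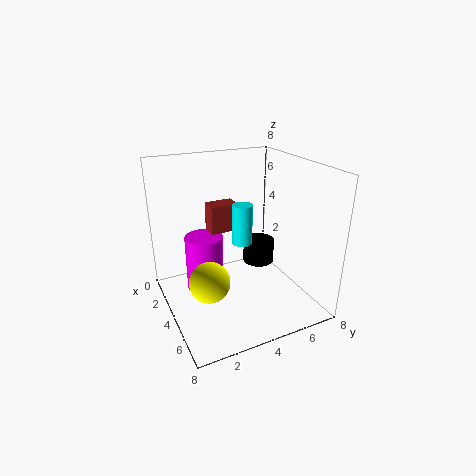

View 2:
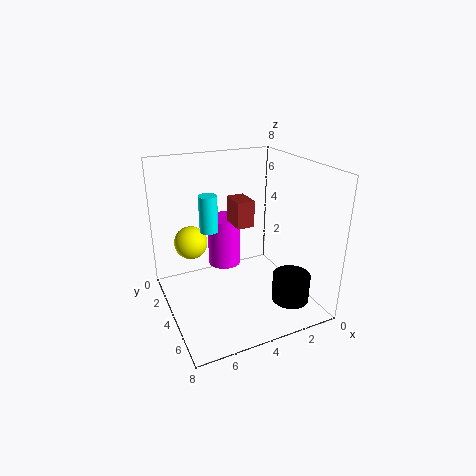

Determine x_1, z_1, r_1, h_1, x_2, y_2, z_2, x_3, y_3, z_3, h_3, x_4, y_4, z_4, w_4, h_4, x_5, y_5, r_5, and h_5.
x_1 = 2
z_1 = 1
r_1 = 1
h_1 = 1.5
x_2 = 6
y_2 = 1.5
z_2 = 3
x_3 = 5.5
y_3 = 3.5
z_3 = 4.5
h_3 = 2
x_4 = 3
y_4 = 2.5
z_4 = 4.5
w_4 = 1
h_4 = 1.5
x_5 = 4
y_5 = 2
r_5 = 1
h_5 = 3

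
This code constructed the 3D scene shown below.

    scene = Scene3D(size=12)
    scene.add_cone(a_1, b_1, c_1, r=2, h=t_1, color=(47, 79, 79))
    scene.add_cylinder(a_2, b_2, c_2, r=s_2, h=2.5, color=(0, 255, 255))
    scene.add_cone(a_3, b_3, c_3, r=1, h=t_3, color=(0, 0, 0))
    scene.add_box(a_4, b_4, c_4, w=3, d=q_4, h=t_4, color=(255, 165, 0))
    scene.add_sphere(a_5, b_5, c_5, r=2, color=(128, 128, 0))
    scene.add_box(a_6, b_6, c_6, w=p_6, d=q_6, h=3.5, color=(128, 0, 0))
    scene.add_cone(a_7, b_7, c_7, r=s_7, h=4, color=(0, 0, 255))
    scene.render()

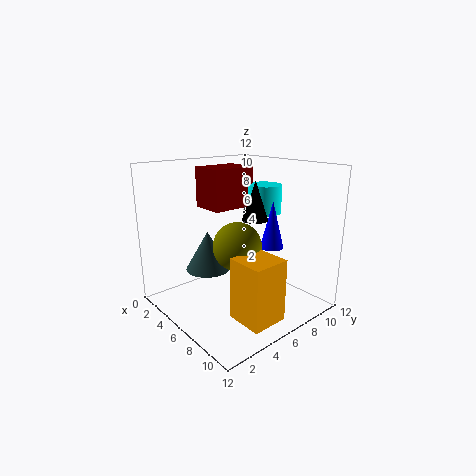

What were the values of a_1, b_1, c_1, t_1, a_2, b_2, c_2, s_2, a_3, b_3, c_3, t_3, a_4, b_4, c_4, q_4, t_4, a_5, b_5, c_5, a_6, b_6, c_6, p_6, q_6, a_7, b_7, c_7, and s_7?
a_1 = 3; b_1 = 5; c_1 = 2.5; t_1 = 3.5; a_2 = 5.5; b_2 = 9.5; c_2 = 7.5; s_2 = 1.5; a_3 = 8; b_3 = 6; c_3 = 8; t_3 = 3; a_4 = 8; b_4 = 3.5; c_4 = 0.5; q_4 = 3; t_4 = 5; a_5 = 6.5; b_5 = 5.5; c_5 = 5.5; a_6 = 1.5; b_6 = 5; c_6 = 8; p_6 = 3; q_6 = 4; a_7 = 7.5; b_7 = 8.5; c_7 = 5; s_7 = 1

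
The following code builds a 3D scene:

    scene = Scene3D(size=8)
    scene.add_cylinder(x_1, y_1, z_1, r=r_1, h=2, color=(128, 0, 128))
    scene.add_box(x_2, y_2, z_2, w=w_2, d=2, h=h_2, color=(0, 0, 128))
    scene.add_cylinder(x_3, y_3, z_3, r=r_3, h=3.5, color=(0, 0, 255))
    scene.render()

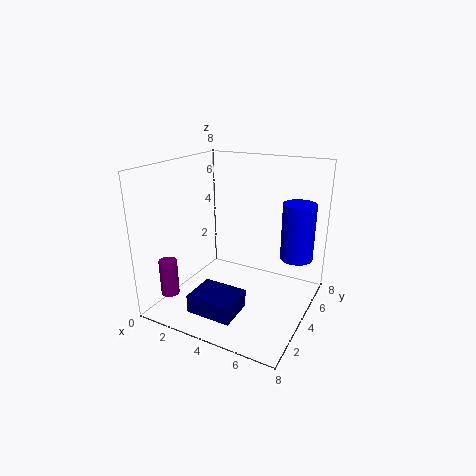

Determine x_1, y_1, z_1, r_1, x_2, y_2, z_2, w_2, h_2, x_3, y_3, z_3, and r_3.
x_1 = 1, y_1 = 1.5, z_1 = 1, r_1 = 0.5, x_2 = 2.5, y_2 = 1, z_2 = 0.5, w_2 = 2.5, h_2 = 1, x_3 = 6.5, y_3 = 7, z_3 = 2, r_3 = 1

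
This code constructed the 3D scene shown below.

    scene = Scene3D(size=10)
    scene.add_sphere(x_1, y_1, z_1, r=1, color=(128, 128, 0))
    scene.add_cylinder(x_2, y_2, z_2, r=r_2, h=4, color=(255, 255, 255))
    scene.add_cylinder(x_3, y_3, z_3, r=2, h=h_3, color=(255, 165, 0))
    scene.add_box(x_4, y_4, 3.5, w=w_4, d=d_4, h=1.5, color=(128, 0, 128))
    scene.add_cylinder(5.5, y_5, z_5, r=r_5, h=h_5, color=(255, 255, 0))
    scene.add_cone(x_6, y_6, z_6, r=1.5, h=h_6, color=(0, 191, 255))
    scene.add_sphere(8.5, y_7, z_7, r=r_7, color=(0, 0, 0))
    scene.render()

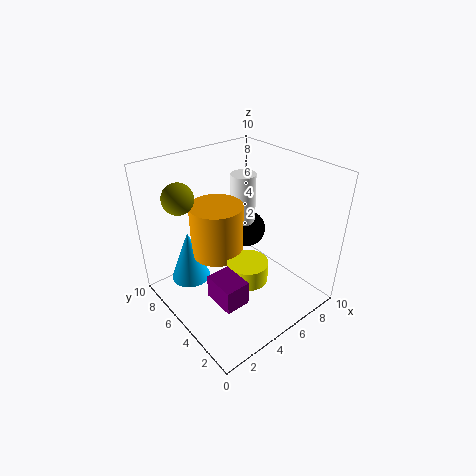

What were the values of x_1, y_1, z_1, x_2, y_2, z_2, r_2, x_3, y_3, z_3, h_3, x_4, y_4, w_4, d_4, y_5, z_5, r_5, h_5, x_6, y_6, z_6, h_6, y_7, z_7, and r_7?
x_1 = 1.5
y_1 = 6.5
z_1 = 8.5
x_2 = 8
y_2 = 8
z_2 = 4
r_2 = 1
x_3 = 5
y_3 = 7.5
z_3 = 2.5
h_3 = 4
x_4 = 1
y_4 = 1
w_4 = 1.5
d_4 = 2
y_5 = 4.5
z_5 = 1.5
r_5 = 1.5
h_5 = 1.5
x_6 = 3
y_6 = 8.5
z_6 = 0.5
h_6 = 4
y_7 = 8
z_7 = 3
r_7 = 1.5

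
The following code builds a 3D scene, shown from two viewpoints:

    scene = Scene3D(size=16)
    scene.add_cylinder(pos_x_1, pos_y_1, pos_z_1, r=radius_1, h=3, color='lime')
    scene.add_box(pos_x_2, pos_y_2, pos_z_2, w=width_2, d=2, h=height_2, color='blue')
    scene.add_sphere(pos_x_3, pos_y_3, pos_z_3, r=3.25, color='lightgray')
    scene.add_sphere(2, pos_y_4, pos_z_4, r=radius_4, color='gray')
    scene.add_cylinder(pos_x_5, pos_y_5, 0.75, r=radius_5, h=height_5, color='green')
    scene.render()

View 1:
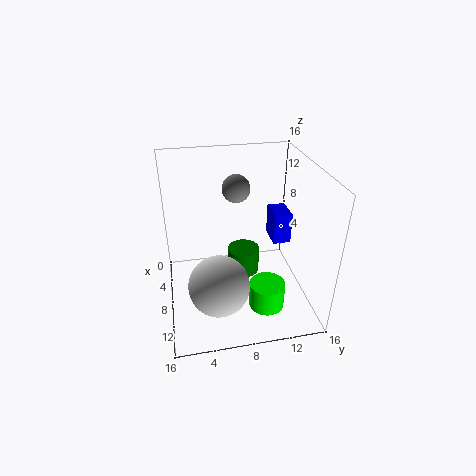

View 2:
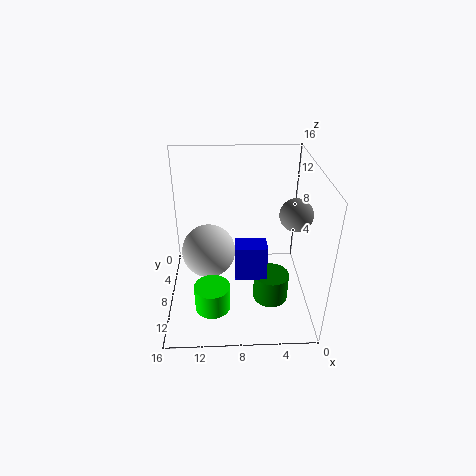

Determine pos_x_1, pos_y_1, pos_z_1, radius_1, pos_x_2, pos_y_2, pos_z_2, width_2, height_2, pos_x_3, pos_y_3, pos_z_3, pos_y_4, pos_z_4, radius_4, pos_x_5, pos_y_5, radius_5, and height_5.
pos_x_1 = 11; pos_y_1 = 10.75; pos_z_1 = 0.5; radius_1 = 2; pos_x_2 = 5.5; pos_y_2 = 12; pos_z_2 = 7; width_2 = 3; height_2 = 3.5; pos_x_3 = 11.5; pos_y_3 = 5.25; pos_z_3 = 4.5; pos_y_4 = 9; pos_z_4 = 11.25; radius_4 = 1.75; pos_x_5 = 4.25; pos_y_5 = 9.5; radius_5 = 2; height_5 = 3.25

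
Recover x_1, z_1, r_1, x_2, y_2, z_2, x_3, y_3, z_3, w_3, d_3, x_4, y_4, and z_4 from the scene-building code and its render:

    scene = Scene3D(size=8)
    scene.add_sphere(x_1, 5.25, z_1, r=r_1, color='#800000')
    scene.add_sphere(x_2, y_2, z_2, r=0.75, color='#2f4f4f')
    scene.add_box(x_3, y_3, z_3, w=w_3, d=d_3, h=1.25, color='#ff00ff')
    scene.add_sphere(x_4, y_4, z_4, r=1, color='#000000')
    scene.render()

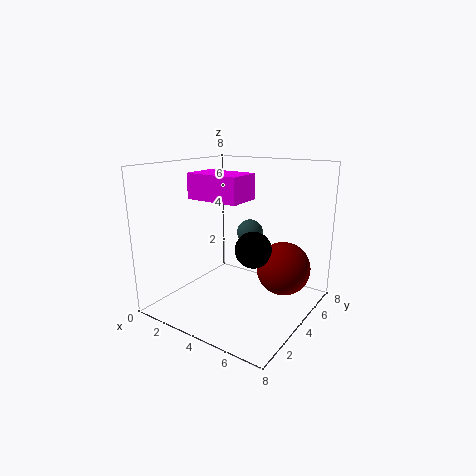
x_1 = 6.25, z_1 = 2.25, r_1 = 1.5, x_2 = 4, y_2 = 5.25, z_2 = 4, x_3 = 2.75, y_3 = 1.5, z_3 = 6.5, w_3 = 2.75, d_3 = 1.75, x_4 = 5, y_4 = 4, z_4 = 3.5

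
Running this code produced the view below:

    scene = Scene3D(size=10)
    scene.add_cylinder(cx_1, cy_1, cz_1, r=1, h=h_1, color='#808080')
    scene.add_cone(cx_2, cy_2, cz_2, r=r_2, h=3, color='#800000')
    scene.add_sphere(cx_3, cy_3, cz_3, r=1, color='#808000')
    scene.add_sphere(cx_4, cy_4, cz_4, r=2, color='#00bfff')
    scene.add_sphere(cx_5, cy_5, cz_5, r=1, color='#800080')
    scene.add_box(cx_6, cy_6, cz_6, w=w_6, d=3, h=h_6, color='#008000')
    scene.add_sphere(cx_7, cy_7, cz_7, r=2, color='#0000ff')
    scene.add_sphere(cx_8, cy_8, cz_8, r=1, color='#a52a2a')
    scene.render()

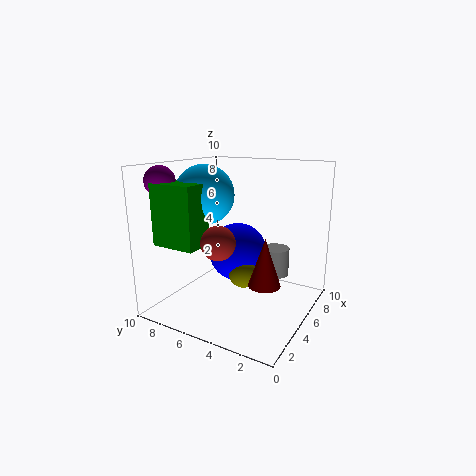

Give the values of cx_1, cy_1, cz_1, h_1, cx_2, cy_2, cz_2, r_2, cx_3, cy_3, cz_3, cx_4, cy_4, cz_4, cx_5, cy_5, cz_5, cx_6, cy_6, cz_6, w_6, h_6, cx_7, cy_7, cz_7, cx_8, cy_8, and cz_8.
cx_1 = 7; cy_1 = 3; cz_1 = 2; h_1 = 2; cx_2 = 3; cy_2 = 2; cz_2 = 3; r_2 = 1; cx_3 = 4; cy_3 = 4; cz_3 = 3; cx_4 = 4; cy_4 = 7; cz_4 = 8; cx_5 = 2; cy_5 = 9; cz_5 = 9; cx_6 = 1; cy_6 = 6; cz_6 = 5; w_6 = 2; h_6 = 4; cx_7 = 5; cy_7 = 5; cz_7 = 4; cx_8 = 1; cy_8 = 4; cz_8 = 6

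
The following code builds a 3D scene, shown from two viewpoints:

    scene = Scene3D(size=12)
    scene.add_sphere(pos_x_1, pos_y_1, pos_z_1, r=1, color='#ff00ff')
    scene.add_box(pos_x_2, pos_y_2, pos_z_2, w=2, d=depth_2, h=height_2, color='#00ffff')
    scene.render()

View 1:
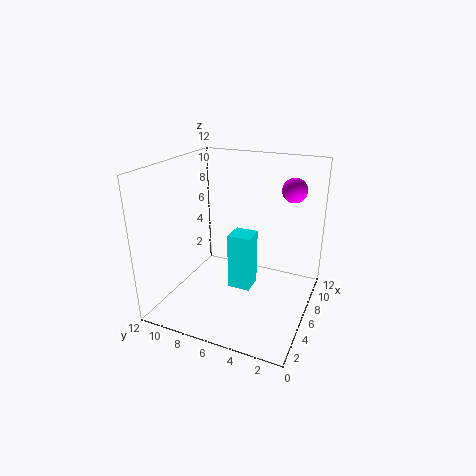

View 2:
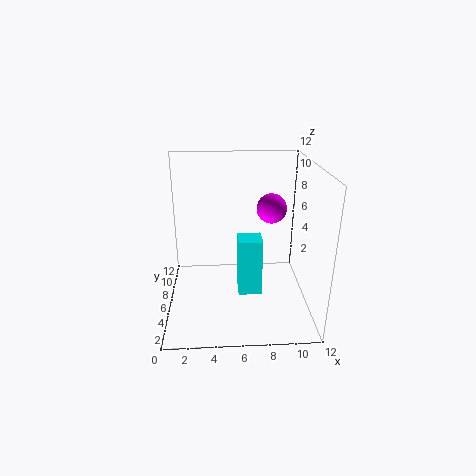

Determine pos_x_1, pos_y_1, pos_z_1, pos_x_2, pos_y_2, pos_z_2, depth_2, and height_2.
pos_x_1 = 8
pos_y_1 = 2
pos_z_1 = 10
pos_x_2 = 6
pos_y_2 = 5
pos_z_2 = 1
depth_2 = 2
height_2 = 5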